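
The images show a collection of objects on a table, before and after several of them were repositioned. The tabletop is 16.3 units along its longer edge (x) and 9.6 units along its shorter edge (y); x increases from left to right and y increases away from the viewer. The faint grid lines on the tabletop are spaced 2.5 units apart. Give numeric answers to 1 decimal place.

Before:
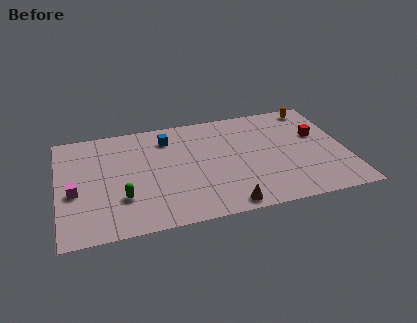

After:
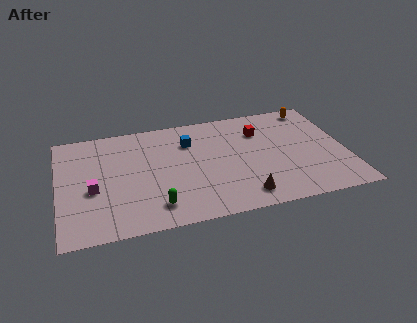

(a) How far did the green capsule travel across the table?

2.1

The green capsule was near (3.5, 2.9) before and (5.3, 1.8) after, so it travelled √(1.8² + 1.1²) ≈ 2.1 units.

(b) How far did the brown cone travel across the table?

1.2

The brown cone moved from about (9.2, 0.9) to (10.2, 1.5), a distance of √(1.0² + 0.6²) ≈ 1.2.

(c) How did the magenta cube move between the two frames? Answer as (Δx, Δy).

(1.0, 0.0)

The magenta cube was at about (0.9, 4.0) and moved to about (1.9, 4.0).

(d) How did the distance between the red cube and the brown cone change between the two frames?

-1.8

Before: roughly 7.5 units apart; after: 5.7. That's 1.8 units closer together.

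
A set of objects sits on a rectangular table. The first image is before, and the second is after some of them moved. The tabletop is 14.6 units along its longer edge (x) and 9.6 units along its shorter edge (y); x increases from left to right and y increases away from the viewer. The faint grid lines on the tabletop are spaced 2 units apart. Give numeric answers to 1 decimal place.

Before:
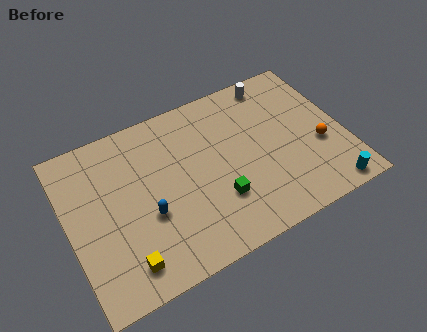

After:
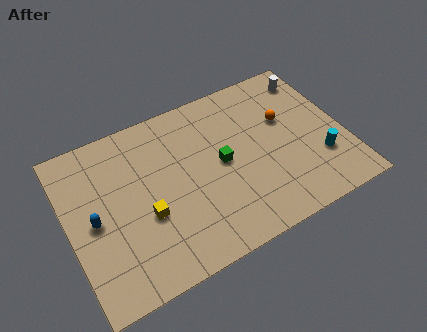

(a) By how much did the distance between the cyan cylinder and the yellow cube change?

-1.5

Before: roughly 10.7 units apart; after: 9.2. That's 1.5 units closer together.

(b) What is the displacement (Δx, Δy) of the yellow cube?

(1.4, 2.1)

The yellow cube was at about (2.5, 1.6) and moved to about (3.9, 3.7).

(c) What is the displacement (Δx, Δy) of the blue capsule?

(-2.7, 0.9)

The blue capsule was at about (4.0, 3.7) and moved to about (1.3, 4.6).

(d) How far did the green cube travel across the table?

2.1

The green cube moved from about (7.6, 2.9) to (8.1, 4.9), a distance of √(0.5² + 2.0²) ≈ 2.1.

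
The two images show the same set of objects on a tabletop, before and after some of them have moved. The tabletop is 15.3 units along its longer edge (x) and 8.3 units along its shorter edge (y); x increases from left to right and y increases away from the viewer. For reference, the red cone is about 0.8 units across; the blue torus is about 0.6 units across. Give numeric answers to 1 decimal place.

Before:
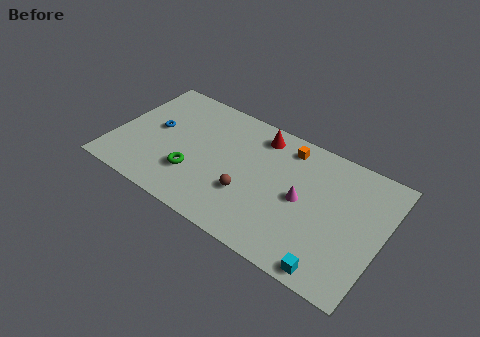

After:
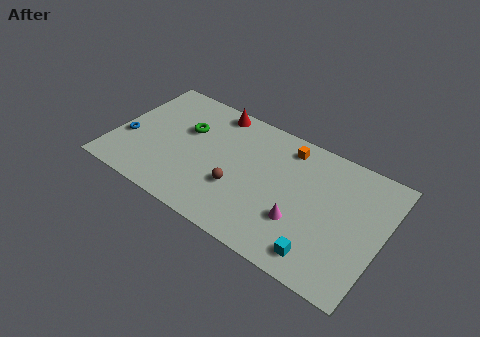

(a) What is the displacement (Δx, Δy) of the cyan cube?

(-0.7, 0.5)

The cyan cube was at about (13.0, 0.8) and moved to about (12.3, 1.3).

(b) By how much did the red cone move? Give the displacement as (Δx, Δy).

(-2.7, 0.4)

The red cone was at about (7.9, 7.0) and moved to about (5.2, 7.4).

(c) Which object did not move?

the orange cube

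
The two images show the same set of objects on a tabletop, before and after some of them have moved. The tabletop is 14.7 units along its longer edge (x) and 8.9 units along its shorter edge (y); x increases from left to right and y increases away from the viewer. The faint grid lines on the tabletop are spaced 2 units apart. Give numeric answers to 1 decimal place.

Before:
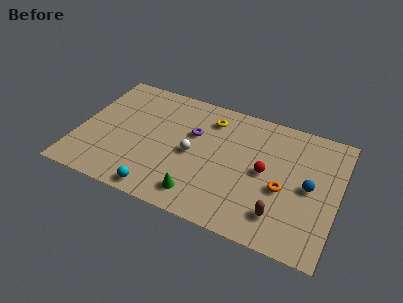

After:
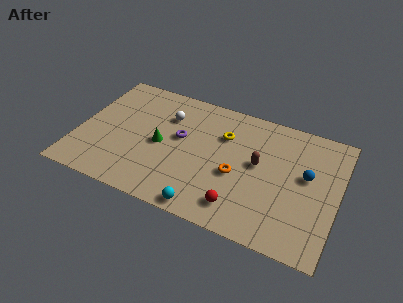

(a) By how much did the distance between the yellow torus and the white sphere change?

+0.3

Before: roughly 3.0 units apart; after: 3.3. That's 0.3 units further apart.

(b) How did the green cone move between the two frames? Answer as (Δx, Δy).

(-2.5, 2.7)

The green cone started near (7.2, 1.5) and ended near (4.7, 4.2).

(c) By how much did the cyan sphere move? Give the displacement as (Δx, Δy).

(2.7, -0.1)

From the two frames, the cyan sphere sits at roughly (5.0, 0.9) before and (7.7, 0.8) after.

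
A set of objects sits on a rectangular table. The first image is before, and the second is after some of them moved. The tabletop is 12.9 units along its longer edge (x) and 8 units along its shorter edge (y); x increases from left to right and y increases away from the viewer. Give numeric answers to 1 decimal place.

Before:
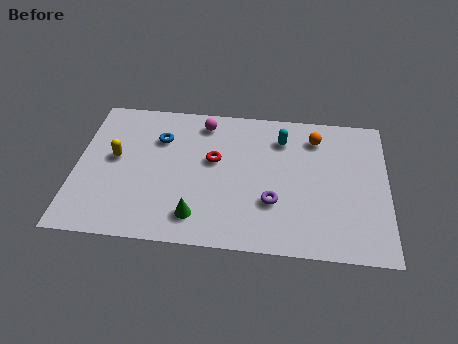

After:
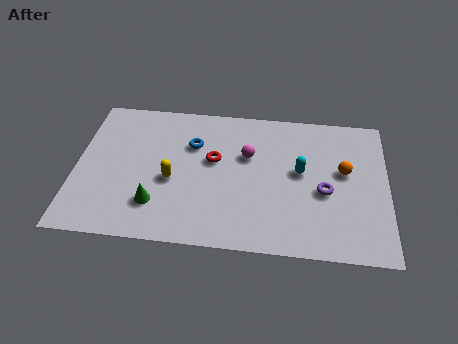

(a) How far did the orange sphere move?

2.2

The orange sphere was near (9.9, 6.4) before and (11.1, 4.6) after, so it travelled √(1.2² + 1.8²) ≈ 2.2 units.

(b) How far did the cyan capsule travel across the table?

2.0

The cyan capsule was near (8.5, 6.2) before and (9.3, 4.4) after, so it travelled √(0.8² + 1.8²) ≈ 2.0 units.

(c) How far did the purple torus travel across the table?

2.2

The purple torus moved from about (8.2, 2.6) to (10.3, 3.4), a distance of √(2.1² + 0.8²) ≈ 2.2.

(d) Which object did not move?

the red torus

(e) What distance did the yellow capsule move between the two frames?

2.6

The yellow capsule moved from about (1.6, 4.4) to (4.0, 3.4), a distance of √(2.4² + 1.0²) ≈ 2.6.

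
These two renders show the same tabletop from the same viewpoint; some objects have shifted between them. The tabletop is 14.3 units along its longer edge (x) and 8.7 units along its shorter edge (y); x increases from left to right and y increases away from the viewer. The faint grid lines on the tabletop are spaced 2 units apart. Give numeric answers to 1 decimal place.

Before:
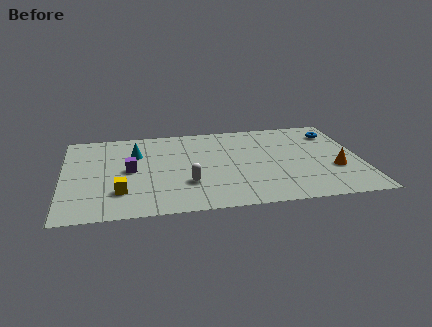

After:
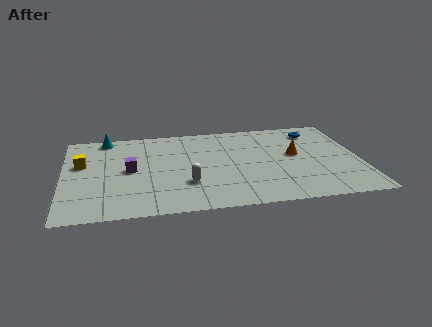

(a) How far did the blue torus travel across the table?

0.9

From (13.2, 6.8) to (12.3, 7.1), the blue torus covered √(0.9² + 0.3²) ≈ 0.9 units.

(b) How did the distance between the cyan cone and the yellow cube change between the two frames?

-1.0

The distance was about 3.8 in the first image and 2.8 in the second, so they moved 1.0 units closer together.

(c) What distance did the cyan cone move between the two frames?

2.3

The cyan cone was near (3.5, 6.0) before and (2.1, 7.8) after, so it travelled √(1.4² + 1.8²) ≈ 2.3 units.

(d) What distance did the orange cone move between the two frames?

2.5

The orange cone was near (13.0, 3.1) before and (11.2, 4.8) after, so it travelled √(1.8² + 1.7²) ≈ 2.5 units.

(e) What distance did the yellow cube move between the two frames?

3.5

The yellow cube was near (2.7, 2.3) before and (0.9, 5.3) after, so it travelled √(1.8² + 3.0²) ≈ 3.5 units.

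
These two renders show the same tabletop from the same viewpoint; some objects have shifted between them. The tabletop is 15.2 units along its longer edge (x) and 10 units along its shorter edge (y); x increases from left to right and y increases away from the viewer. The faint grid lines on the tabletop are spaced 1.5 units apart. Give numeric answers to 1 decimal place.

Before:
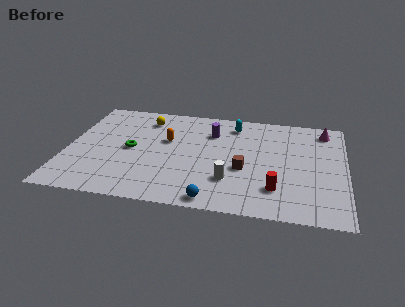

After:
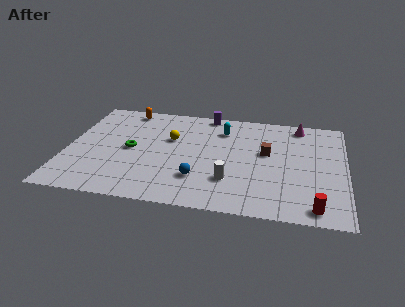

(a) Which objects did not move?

the white cylinder and the green torus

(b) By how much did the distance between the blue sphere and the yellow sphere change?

-4.3

The distance was about 8.3 in the first image and 4.0 in the second, so they moved 4.3 units closer together.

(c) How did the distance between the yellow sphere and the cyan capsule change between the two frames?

-1.8

Before: roughly 4.9 units apart; after: 3.1. That's 1.8 units closer together.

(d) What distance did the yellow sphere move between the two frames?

2.3

From (4.1, 8.1) to (5.6, 6.3), the yellow sphere covered √(1.5² + 1.8²) ≈ 2.3 units.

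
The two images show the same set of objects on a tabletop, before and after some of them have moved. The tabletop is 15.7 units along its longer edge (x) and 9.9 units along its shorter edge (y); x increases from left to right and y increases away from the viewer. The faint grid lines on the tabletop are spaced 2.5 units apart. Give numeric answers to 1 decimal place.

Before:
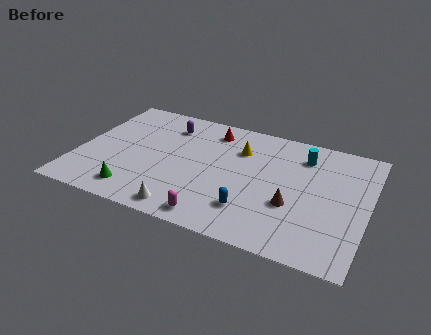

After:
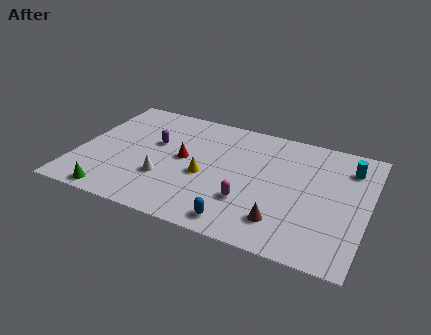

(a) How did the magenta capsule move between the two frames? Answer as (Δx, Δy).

(1.6, 1.9)

The magenta capsule was at about (7.9, 1.1) and moved to about (9.5, 3.0).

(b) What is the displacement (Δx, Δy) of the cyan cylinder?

(2.5, -0.1)

The cyan cylinder was at about (12.0, 7.8) and moved to about (14.5, 7.7).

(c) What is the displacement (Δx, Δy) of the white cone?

(-1.4, 2.1)

The white cone started near (6.3, 1.1) and ended near (4.9, 3.2).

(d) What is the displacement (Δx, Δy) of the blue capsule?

(-0.5, -1.2)

The blue capsule started near (9.7, 2.4) and ended near (9.2, 1.2).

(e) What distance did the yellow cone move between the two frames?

3.3

From (8.6, 7.1) to (7.0, 4.2), the yellow cone covered √(1.6² + 2.9²) ≈ 3.3 units.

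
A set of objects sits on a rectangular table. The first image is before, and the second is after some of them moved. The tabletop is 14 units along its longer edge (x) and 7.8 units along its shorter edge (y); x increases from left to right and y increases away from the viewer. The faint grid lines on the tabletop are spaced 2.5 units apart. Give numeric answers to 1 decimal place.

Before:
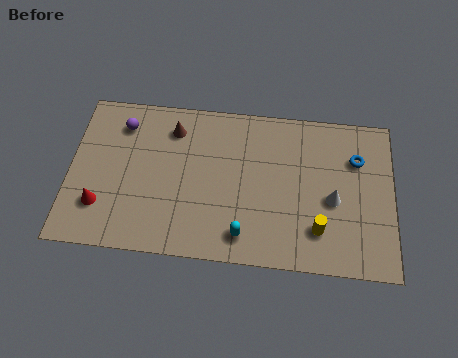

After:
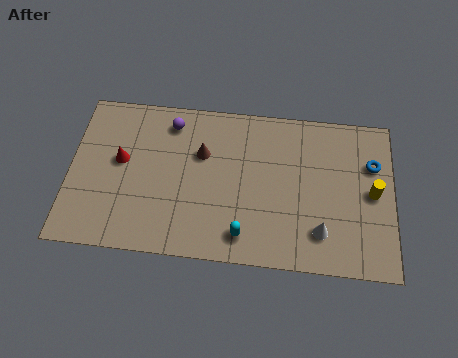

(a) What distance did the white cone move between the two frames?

1.7

The white cone was near (11.4, 3.4) before and (10.9, 1.8) after, so it travelled √(0.5² + 1.6²) ≈ 1.7 units.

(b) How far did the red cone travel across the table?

2.4

The red cone was near (1.4, 2.1) before and (2.2, 4.4) after, so it travelled √(0.8² + 2.3²) ≈ 2.4 units.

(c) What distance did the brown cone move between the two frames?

1.7

From (4.4, 6.2) to (5.7, 5.1), the brown cone covered √(1.3² + 1.1²) ≈ 1.7 units.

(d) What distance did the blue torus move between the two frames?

0.7

The blue torus was near (12.4, 5.5) before and (13.1, 5.3) after, so it travelled √(0.7² + 0.2²) ≈ 0.7 units.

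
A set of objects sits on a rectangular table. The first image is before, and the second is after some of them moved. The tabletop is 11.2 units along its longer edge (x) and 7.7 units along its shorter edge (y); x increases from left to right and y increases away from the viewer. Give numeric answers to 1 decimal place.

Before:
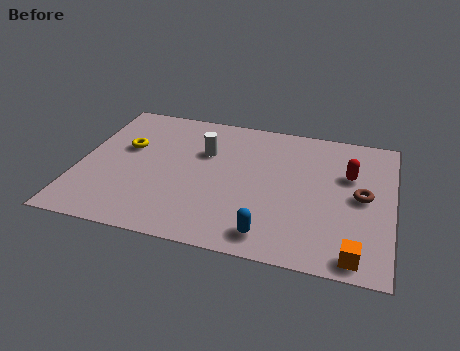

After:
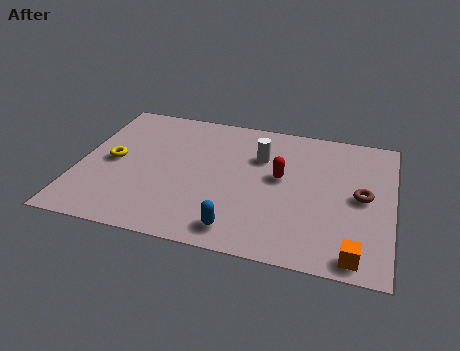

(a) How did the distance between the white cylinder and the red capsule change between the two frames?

-3.9

Before: roughly 5.2 units apart; after: 1.3. That's 3.9 units closer together.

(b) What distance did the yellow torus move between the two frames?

1.0

From (1.6, 4.7) to (1.2, 3.8), the yellow torus covered √(0.4² + 0.9²) ≈ 1.0 units.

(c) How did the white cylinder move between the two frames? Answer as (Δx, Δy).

(2.0, 0.2)

The white cylinder started near (4.4, 5.1) and ended near (6.4, 5.3).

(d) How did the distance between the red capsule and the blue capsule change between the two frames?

-1.2

The distance was about 4.7 in the first image and 3.5 in the second, so they moved 1.2 units closer together.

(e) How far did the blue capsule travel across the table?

1.1

The blue capsule was near (7.0, 1.1) before and (5.9, 1.1) after, so it travelled √(1.1² + 0.0²) ≈ 1.1 units.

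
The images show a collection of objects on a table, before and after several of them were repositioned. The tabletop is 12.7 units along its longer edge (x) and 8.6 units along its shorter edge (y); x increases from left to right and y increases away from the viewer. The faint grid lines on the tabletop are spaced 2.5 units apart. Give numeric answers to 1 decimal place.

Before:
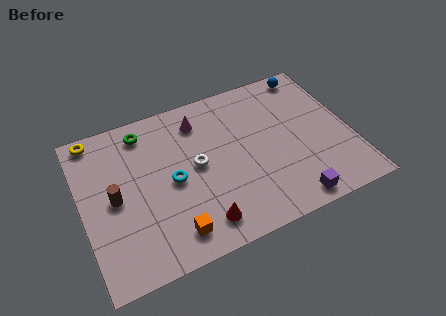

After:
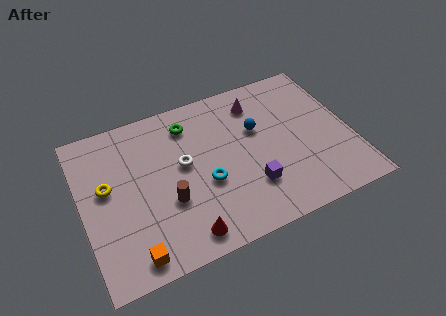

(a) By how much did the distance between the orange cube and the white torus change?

+1.3

The distance was about 3.4 in the first image and 4.7 in the second, so they moved 1.3 units further apart.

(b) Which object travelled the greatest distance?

the blue sphere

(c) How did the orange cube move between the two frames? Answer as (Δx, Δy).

(-1.9, -0.4)

From the two frames, the orange cube sits at roughly (3.9, 1.4) before and (2.0, 1.0) after.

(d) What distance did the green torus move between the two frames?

2.1

From (3.2, 7.3) to (5.3, 6.9), the green torus covered √(2.1² + 0.4²) ≈ 2.1 units.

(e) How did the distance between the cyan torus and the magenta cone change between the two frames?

+1.3

Before: roughly 3.2 units apart; after: 4.5. That's 1.3 units further apart.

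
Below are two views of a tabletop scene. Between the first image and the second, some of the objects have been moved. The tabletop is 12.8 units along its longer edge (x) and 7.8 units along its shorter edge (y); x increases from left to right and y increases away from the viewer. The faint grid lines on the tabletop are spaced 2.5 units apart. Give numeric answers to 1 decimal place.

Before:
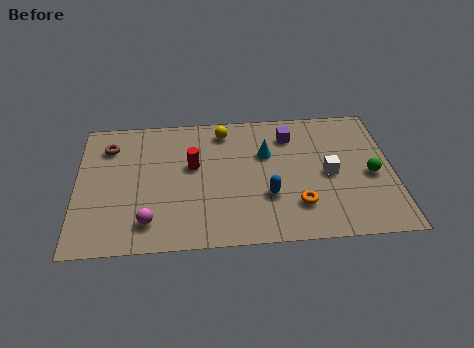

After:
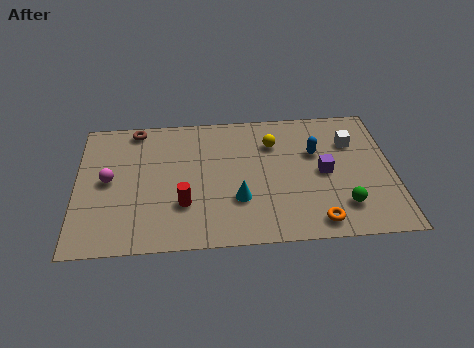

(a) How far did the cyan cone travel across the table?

2.9

The cyan cone moved from about (7.7, 5.1) to (6.5, 2.5), a distance of √(1.2² + 2.6²) ≈ 2.9.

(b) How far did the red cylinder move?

2.2

The red cylinder was near (4.7, 4.6) before and (4.3, 2.4) after, so it travelled √(0.4² + 2.2²) ≈ 2.2 units.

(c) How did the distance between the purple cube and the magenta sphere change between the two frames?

+1.3

They were about 7.4 units apart before and 8.7 after — 1.3 units further apart.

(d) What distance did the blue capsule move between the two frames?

3.1

From (7.7, 2.6) to (9.7, 5.0), the blue capsule covered √(2.0² + 2.4²) ≈ 3.1 units.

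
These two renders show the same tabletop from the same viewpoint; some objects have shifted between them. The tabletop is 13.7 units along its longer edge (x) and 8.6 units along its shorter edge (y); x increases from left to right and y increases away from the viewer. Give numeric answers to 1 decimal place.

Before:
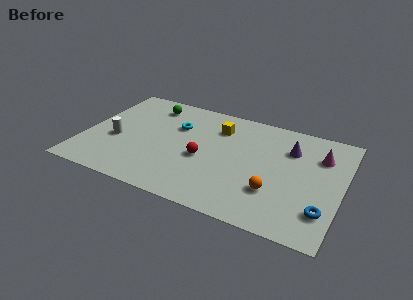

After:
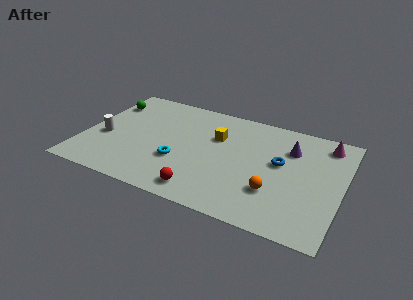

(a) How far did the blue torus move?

3.8

The blue torus moved from about (12.9, 2.1) to (10.4, 4.9), a distance of √(2.5² + 2.8²) ≈ 3.8.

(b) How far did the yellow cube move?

0.8

The yellow cube was near (6.9, 6.5) before and (6.9, 5.7) after, so it travelled √(0.0² + 0.8²) ≈ 0.8 units.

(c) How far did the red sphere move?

2.5

The red sphere was near (6.4, 3.7) before and (6.7, 1.2) after, so it travelled √(0.3² + 2.5²) ≈ 2.5 units.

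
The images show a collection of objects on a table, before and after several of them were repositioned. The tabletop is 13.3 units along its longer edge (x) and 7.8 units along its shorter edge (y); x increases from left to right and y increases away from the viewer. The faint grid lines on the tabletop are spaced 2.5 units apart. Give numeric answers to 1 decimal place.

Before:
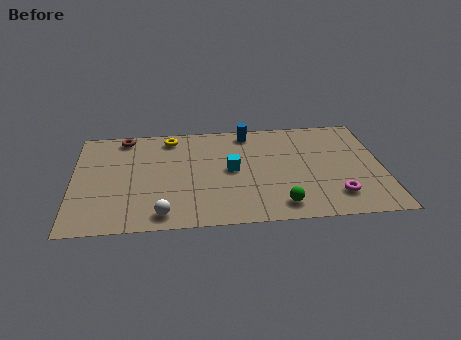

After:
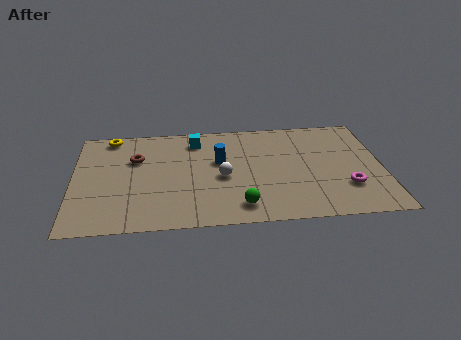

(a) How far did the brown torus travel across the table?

1.8

The brown torus was near (2.2, 6.9) before and (2.7, 5.2) after, so it travelled √(0.5² + 1.7²) ≈ 1.8 units.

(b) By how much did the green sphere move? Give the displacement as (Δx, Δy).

(-1.7, 0.1)

From the two frames, the green sphere sits at roughly (8.8, 1.2) before and (7.1, 1.3) after.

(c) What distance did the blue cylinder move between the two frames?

2.5

The blue cylinder was near (7.6, 6.8) before and (6.3, 4.7) after, so it travelled √(1.3² + 2.1²) ≈ 2.5 units.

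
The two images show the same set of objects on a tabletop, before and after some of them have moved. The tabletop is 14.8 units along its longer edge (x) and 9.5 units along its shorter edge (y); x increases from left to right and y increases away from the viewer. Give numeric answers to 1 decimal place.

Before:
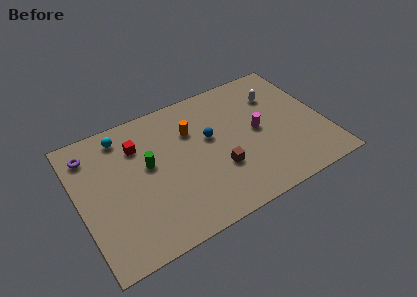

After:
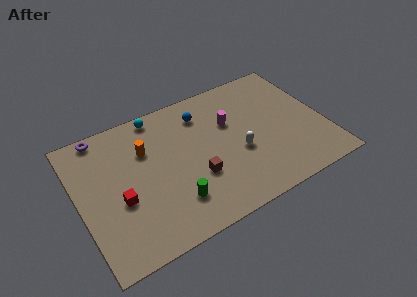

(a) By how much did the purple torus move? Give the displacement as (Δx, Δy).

(0.8, 1.0)

The purple torus started near (1.0, 7.7) and ended near (1.8, 8.7).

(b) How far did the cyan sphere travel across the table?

2.3

From (3.0, 8.1) to (5.2, 8.6), the cyan sphere covered √(2.2² + 0.5²) ≈ 2.3 units.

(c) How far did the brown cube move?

1.4

From (8.2, 3.2) to (6.8, 3.3), the brown cube covered √(1.4² + 0.1²) ≈ 1.4 units.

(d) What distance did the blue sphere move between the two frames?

1.9

The blue sphere was near (8.0, 5.6) before and (7.8, 7.5) after, so it travelled √(0.2² + 1.9²) ≈ 1.9 units.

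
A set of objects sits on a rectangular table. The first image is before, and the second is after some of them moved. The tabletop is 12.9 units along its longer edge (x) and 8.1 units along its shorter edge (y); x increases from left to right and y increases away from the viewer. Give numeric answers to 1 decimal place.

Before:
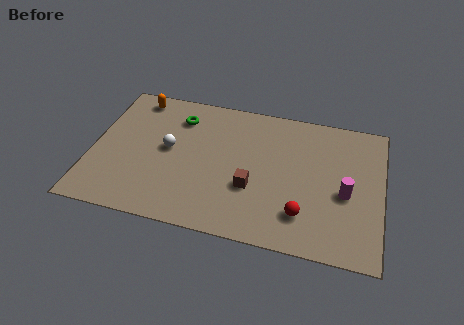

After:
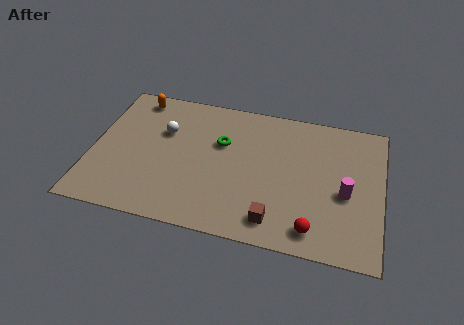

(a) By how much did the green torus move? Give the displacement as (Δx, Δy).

(2.0, -1.1)

The green torus started near (3.7, 6.3) and ended near (5.7, 5.2).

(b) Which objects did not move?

the magenta cylinder and the orange capsule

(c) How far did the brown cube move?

1.9

The brown cube was near (7.2, 2.9) before and (8.3, 1.3) after, so it travelled √(1.1² + 1.6²) ≈ 1.9 units.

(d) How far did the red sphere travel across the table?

0.9

The red sphere moved from about (9.5, 1.9) to (10.0, 1.2), a distance of √(0.5² + 0.7²) ≈ 0.9.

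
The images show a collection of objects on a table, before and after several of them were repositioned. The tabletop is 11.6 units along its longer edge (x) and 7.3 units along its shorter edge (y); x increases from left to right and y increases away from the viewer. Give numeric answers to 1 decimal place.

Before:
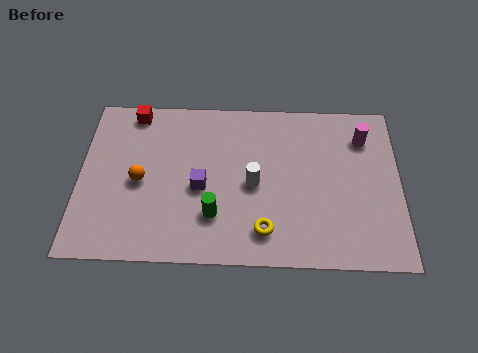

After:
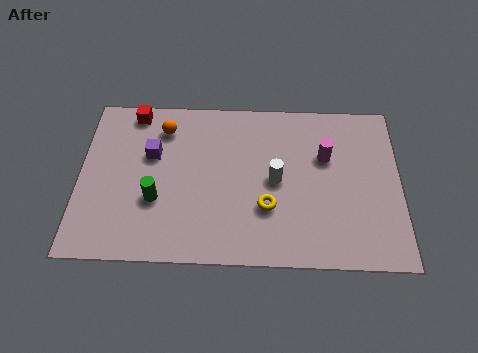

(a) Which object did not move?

the red cube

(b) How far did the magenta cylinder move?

1.7

The magenta cylinder was near (10.3, 5.6) before and (8.9, 4.7) after, so it travelled √(1.4² + 0.9²) ≈ 1.7 units.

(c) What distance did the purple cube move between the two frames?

2.3

The purple cube moved from about (4.4, 3.2) to (2.6, 4.6), a distance of √(1.8² + 1.4²) ≈ 2.3.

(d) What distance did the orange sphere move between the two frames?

2.5

The orange sphere moved from about (2.2, 3.4) to (3.0, 5.8), a distance of √(0.8² + 2.4²) ≈ 2.5.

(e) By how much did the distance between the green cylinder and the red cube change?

-1.4

They were about 5.4 units apart before and 4.0 after — 1.4 units closer together.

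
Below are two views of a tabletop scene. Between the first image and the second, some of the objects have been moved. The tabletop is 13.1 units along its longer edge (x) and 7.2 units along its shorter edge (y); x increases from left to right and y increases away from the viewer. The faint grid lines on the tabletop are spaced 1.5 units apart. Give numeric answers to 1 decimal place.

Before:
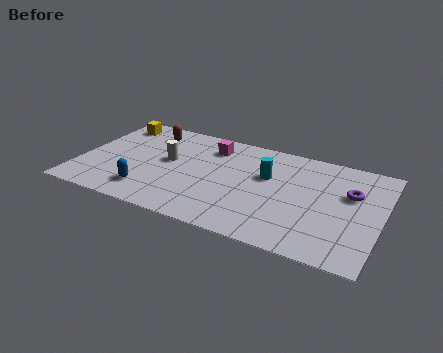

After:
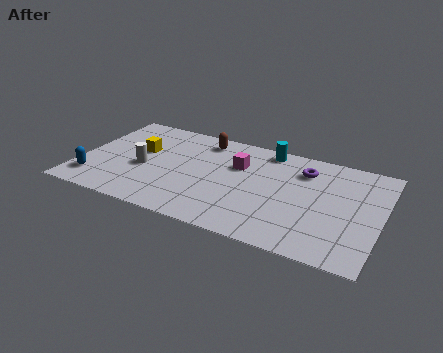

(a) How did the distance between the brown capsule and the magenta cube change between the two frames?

-0.7

The distance was about 2.8 in the first image and 2.1 in the second, so they moved 0.7 units closer together.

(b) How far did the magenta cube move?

1.6

The magenta cube moved from about (5.5, 5.7) to (6.8, 4.8), a distance of √(1.3² + 0.9²) ≈ 1.6.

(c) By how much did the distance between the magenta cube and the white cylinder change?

+1.9

They were about 2.4 units apart before and 4.3 after — 1.9 units further apart.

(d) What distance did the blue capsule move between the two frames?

2.4

From (3.2, 1.5) to (0.8, 1.5), the blue capsule covered √(2.4² + 0.0²) ≈ 2.4 units.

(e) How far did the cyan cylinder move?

1.9

From (8.1, 4.5) to (7.9, 6.4), the cyan cylinder covered √(0.2² + 1.9²) ≈ 1.9 units.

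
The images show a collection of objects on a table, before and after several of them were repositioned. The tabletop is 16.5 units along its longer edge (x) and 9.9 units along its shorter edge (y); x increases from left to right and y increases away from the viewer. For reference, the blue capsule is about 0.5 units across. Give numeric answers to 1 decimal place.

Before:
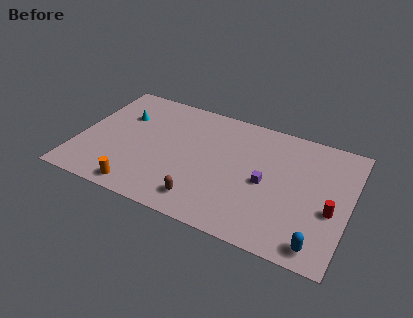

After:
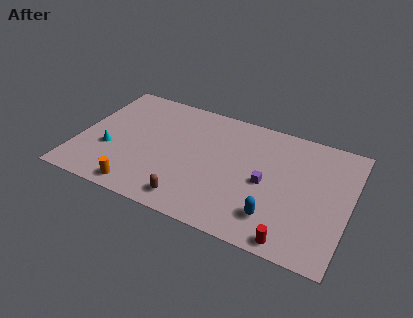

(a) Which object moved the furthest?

the red cylinder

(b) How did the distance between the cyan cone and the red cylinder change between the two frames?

-1.6

They were about 13.4 units apart before and 11.8 after — 1.6 units closer together.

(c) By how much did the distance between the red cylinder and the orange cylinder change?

-2.4

Before: roughly 11.7 units apart; after: 9.3. That's 2.4 units closer together.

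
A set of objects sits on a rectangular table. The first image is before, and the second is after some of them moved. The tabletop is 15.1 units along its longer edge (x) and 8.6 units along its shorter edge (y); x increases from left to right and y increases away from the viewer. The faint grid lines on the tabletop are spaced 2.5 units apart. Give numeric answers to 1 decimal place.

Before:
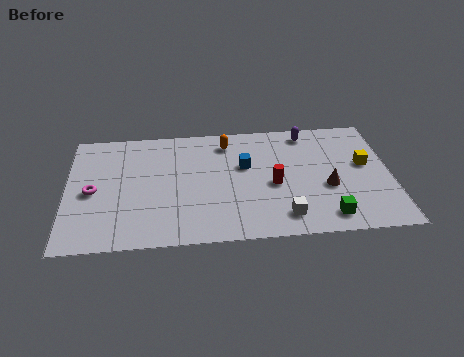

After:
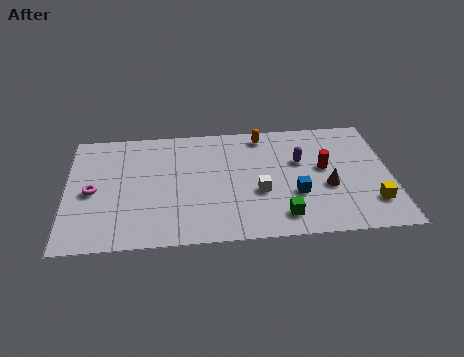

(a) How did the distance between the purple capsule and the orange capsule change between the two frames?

-1.1

Before: roughly 3.8 units apart; after: 2.7. That's 1.1 units closer together.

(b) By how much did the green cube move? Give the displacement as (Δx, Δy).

(-2.1, 0.2)

The green cube was at about (12.0, 1.3) and moved to about (9.9, 1.5).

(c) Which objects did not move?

the magenta torus and the brown cone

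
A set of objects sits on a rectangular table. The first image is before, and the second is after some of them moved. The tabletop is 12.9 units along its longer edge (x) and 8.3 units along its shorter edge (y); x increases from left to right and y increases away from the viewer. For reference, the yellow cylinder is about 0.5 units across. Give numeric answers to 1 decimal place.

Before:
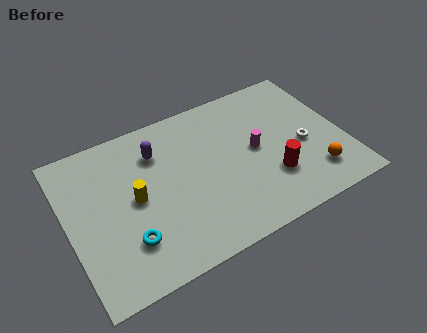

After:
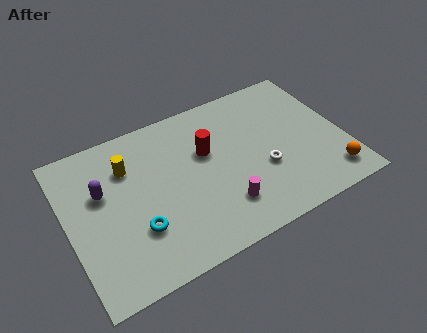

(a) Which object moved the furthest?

the red cylinder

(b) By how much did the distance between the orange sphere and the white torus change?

+1.6

The distance was about 1.8 in the first image and 3.4 in the second, so they moved 1.6 units further apart.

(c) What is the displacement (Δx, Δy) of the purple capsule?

(-2.7, -1.0)

From the two frames, the purple capsule sits at roughly (4.4, 6.2) before and (1.7, 5.2) after.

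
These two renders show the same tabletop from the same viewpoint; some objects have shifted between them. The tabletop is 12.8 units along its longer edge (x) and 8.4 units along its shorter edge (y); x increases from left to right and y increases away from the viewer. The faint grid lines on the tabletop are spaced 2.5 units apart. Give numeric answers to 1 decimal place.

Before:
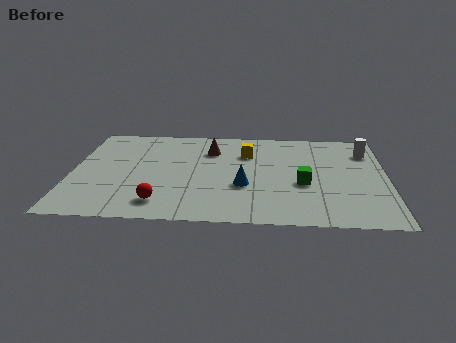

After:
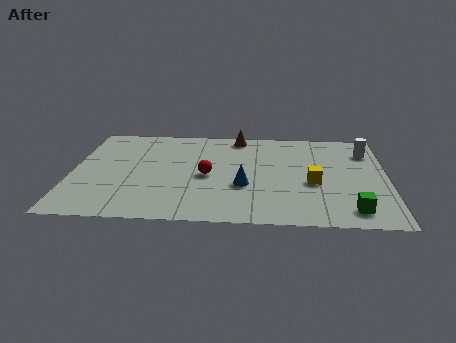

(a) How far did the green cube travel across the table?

2.8

The green cube moved from about (9.4, 3.4) to (11.3, 1.3), a distance of √(1.9² + 2.1²) ≈ 2.8.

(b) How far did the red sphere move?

3.0

The red sphere moved from about (3.7, 1.5) to (5.5, 3.9), a distance of √(1.8² + 2.4²) ≈ 3.0.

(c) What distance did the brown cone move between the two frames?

1.7

The brown cone moved from about (5.6, 6.2) to (6.7, 7.5), a distance of √(1.1² + 1.3²) ≈ 1.7.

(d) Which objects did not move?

the blue cone and the white cylinder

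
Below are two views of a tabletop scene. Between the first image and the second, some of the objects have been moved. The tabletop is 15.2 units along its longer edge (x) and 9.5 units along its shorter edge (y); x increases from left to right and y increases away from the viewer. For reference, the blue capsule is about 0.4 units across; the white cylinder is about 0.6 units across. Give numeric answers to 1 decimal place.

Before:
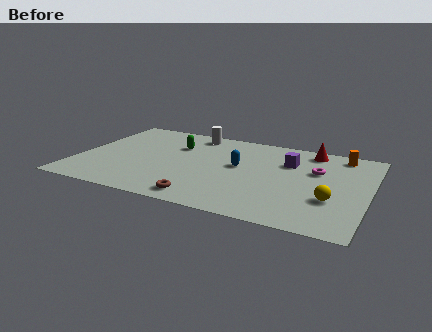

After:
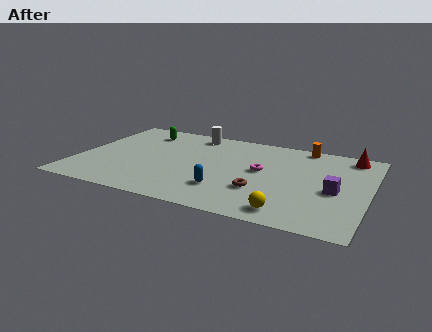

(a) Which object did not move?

the white cylinder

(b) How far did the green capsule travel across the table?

2.3

The green capsule moved from about (4.9, 6.6) to (2.9, 7.7), a distance of √(2.0² + 1.1²) ≈ 2.3.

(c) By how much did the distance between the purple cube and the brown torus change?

-2.8

Before: roughly 6.7 units apart; after: 3.9. That's 2.8 units closer together.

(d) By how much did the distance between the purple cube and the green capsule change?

+5.2

Before: roughly 6.0 units apart; after: 11.2. That's 5.2 units further apart.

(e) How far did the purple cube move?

3.5

The purple cube was near (10.9, 6.6) before and (13.5, 4.2) after, so it travelled √(2.6² + 2.4²) ≈ 3.5 units.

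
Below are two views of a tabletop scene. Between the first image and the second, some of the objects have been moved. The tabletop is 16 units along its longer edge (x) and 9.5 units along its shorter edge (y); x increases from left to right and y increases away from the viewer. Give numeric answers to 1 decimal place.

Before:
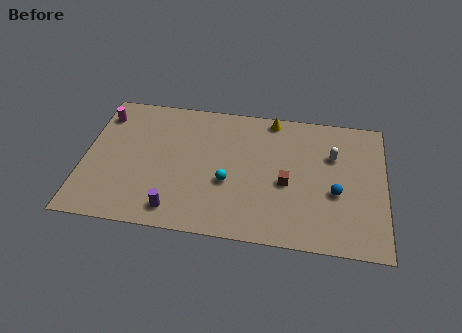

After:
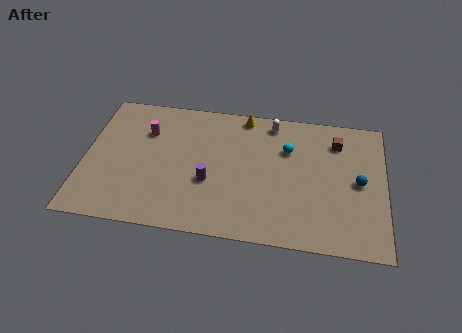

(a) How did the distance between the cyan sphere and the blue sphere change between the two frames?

-1.5

Before: roughly 5.7 units apart; after: 4.2. That's 1.5 units closer together.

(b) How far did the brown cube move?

4.2

From (10.8, 4.1) to (13.4, 7.4), the brown cube covered √(2.6² + 3.3²) ≈ 4.2 units.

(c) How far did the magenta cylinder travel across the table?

2.6

The magenta cylinder moved from about (0.8, 7.6) to (3.2, 6.7), a distance of √(2.4² + 0.9²) ≈ 2.6.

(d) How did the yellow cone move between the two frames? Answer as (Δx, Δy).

(-1.5, 0.0)

The yellow cone was at about (9.9, 8.6) and moved to about (8.4, 8.6).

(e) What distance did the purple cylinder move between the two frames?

2.8

The purple cylinder was near (5.0, 1.4) before and (6.7, 3.6) after, so it travelled √(1.7² + 2.2²) ≈ 2.8 units.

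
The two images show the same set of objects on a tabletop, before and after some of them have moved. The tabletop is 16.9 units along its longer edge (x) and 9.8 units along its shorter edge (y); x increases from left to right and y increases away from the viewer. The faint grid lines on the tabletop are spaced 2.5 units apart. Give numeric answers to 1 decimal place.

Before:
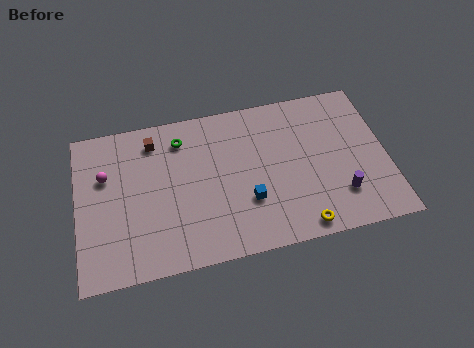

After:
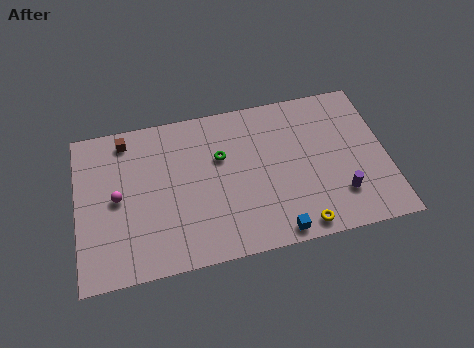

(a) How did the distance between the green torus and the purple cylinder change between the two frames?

-2.6

The distance was about 10.0 in the first image and 7.4 in the second, so they moved 2.6 units closer together.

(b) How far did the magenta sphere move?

1.6

From (1.6, 6.4) to (2.2, 4.9), the magenta sphere covered √(0.6² + 1.5²) ≈ 1.6 units.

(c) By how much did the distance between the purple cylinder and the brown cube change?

+1.5

The distance was about 11.4 in the first image and 12.9 in the second, so they moved 1.5 units further apart.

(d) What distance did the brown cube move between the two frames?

1.6

The brown cube was near (4.3, 8.1) before and (2.8, 8.5) after, so it travelled √(1.5² + 0.4²) ≈ 1.6 units.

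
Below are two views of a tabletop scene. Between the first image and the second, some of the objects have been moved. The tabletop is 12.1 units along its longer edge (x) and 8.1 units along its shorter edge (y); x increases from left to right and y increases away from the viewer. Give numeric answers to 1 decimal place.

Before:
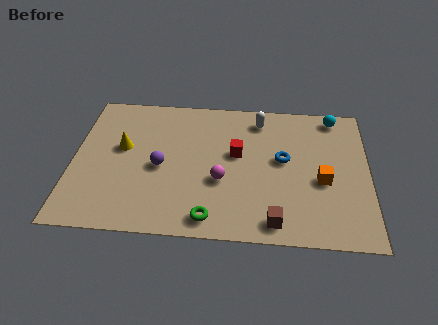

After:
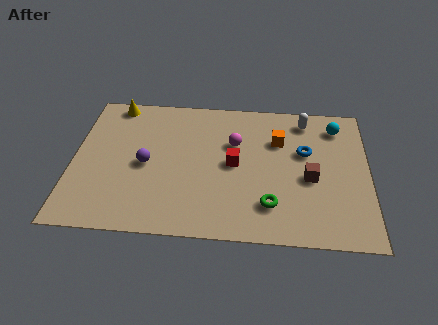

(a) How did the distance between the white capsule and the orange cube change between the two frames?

-2.6

The distance was about 4.3 in the first image and 1.7 in the second, so they moved 2.6 units closer together.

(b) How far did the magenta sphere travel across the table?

2.3

The magenta sphere moved from about (6.1, 3.1) to (6.6, 5.3), a distance of √(0.5² + 2.2²) ≈ 2.3.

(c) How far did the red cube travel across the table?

0.6

The red cube moved from about (6.7, 4.7) to (6.6, 4.1), a distance of √(0.1² + 0.6²) ≈ 0.6.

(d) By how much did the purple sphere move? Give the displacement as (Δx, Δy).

(-0.6, 0.1)

The purple sphere was at about (3.6, 3.7) and moved to about (3.0, 3.8).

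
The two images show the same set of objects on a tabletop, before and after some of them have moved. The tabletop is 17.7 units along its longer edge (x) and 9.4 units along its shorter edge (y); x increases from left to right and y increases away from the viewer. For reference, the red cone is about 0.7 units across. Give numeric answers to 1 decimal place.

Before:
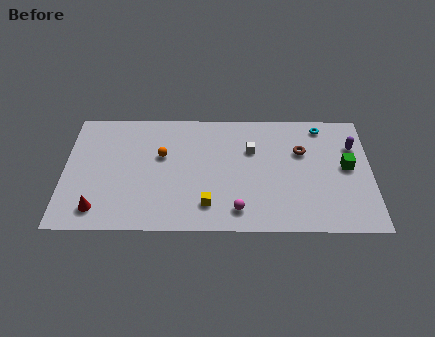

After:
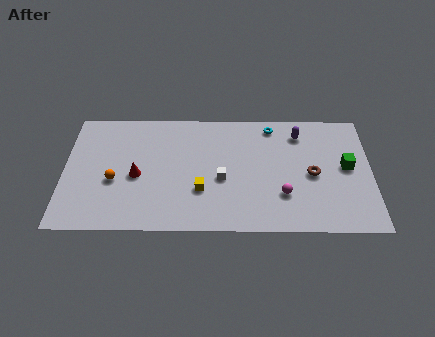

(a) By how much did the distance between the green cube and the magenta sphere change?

-2.9

Before: roughly 7.2 units apart; after: 4.3. That's 2.9 units closer together.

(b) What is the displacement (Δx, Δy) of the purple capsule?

(-3.1, 1.0)

The purple capsule started near (16.7, 6.6) and ended near (13.6, 7.6).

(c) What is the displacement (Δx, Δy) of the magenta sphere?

(2.6, 1.2)

From the two frames, the magenta sphere sits at roughly (10.0, 1.6) before and (12.6, 2.8) after.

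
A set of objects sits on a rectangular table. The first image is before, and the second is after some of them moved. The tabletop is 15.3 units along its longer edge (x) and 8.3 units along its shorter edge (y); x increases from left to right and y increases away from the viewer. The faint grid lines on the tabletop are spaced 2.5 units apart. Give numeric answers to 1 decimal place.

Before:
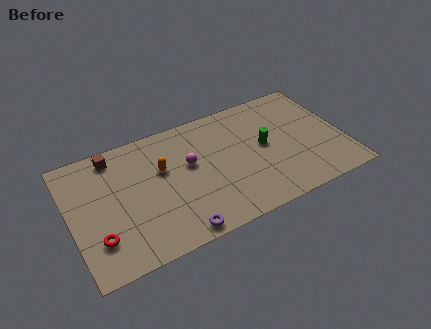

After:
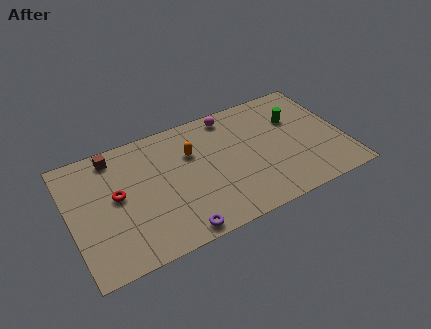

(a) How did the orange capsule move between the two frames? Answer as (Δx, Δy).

(1.7, 0.4)

From the two frames, the orange capsule sits at roughly (5.2, 5.2) before and (6.9, 5.6) after.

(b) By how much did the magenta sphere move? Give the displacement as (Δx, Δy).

(2.6, 2.4)

The magenta sphere started near (6.7, 4.9) and ended near (9.3, 7.3).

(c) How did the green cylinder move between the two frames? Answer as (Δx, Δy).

(1.9, 1.2)

From the two frames, the green cylinder sits at roughly (10.9, 4.4) before and (12.8, 5.6) after.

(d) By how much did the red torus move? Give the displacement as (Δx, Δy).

(1.3, 2.3)

The red torus was at about (1.3, 2.2) and moved to about (2.6, 4.5).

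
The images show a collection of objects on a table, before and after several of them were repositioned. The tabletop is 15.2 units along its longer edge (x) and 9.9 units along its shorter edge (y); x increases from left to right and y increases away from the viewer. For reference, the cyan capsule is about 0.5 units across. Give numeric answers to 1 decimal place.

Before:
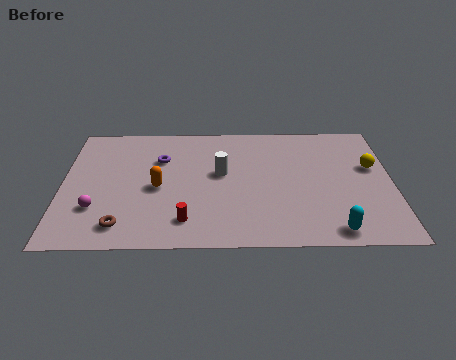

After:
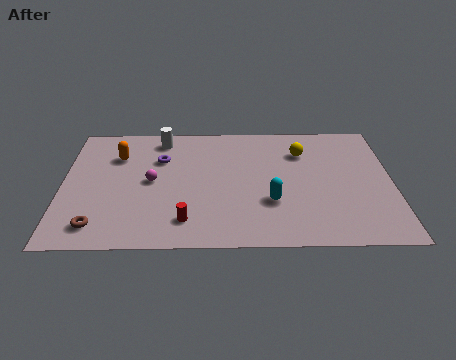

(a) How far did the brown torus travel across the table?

1.1

From (2.8, 1.6) to (1.7, 1.6), the brown torus covered √(1.1² + 0.0²) ≈ 1.1 units.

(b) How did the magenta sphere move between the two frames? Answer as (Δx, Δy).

(2.5, 2.1)

The magenta sphere was at about (1.6, 2.9) and moved to about (4.1, 5.0).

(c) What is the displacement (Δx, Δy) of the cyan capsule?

(-2.8, 2.2)

From the two frames, the cyan capsule sits at roughly (12.4, 1.1) before and (9.6, 3.3) after.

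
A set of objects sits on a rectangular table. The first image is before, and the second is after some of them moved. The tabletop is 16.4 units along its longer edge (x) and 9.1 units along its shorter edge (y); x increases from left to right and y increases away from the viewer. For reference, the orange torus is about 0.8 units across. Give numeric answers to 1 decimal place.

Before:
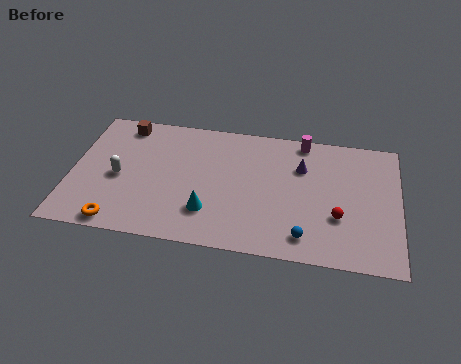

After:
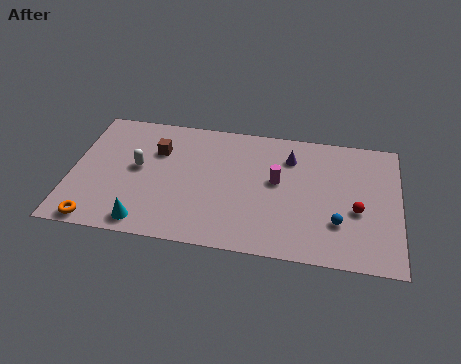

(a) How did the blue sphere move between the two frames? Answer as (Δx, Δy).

(1.6, 1.2)

The blue sphere was at about (11.8, 1.5) and moved to about (13.4, 2.7).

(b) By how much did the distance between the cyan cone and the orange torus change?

-2.2

They were about 4.6 units apart before and 2.4 after — 2.2 units closer together.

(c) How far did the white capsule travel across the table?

1.2

From (2.4, 4.1) to (3.3, 4.9), the white capsule covered √(0.9² + 0.8²) ≈ 1.2 units.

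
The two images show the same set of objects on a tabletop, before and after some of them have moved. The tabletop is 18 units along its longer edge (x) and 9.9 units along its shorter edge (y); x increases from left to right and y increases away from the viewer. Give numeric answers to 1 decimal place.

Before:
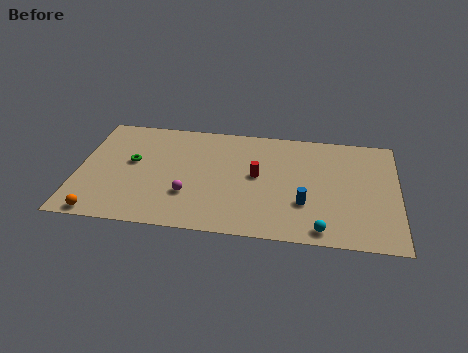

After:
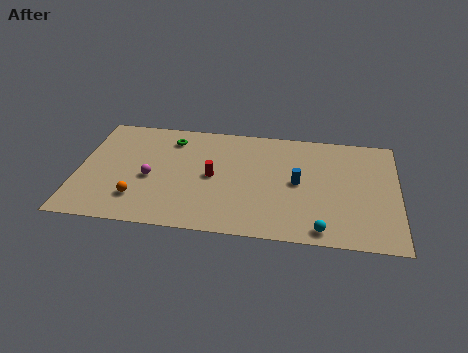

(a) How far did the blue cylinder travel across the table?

1.8

The blue cylinder moved from about (12.8, 3.2) to (12.4, 5.0), a distance of √(0.4² + 1.8²) ≈ 1.8.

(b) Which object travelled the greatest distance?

the green torus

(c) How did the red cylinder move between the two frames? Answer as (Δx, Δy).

(-2.5, -0.4)

The red cylinder was at about (10.1, 5.3) and moved to about (7.6, 4.9).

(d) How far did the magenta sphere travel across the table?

2.5

The magenta sphere moved from about (6.3, 3.1) to (4.1, 4.3), a distance of √(2.2² + 1.2²) ≈ 2.5.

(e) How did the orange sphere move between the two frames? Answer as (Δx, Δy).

(2.0, 1.6)

The orange sphere was at about (1.5, 0.8) and moved to about (3.5, 2.4).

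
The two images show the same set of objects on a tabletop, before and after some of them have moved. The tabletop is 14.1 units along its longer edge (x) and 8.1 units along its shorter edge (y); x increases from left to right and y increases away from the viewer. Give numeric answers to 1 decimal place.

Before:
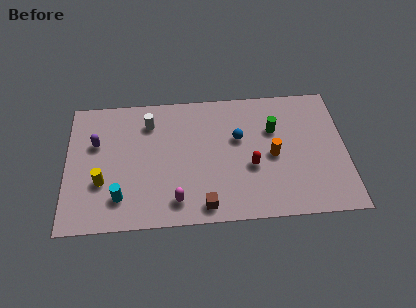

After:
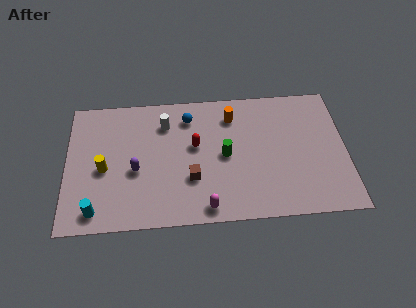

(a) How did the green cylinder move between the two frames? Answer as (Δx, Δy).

(-2.5, -1.4)

The green cylinder started near (10.5, 5.4) and ended near (8.0, 4.0).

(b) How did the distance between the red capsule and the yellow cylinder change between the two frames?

-2.8

They were about 7.5 units apart before and 4.7 after — 2.8 units closer together.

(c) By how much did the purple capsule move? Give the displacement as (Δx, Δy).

(2.0, -1.8)

The purple capsule was at about (1.5, 5.2) and moved to about (3.5, 3.4).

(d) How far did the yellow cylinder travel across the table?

0.8

The yellow cylinder was near (1.8, 2.8) before and (1.9, 3.6) after, so it travelled √(0.1² + 0.8²) ≈ 0.8 units.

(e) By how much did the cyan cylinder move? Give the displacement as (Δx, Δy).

(-1.2, -0.7)

From the two frames, the cyan cylinder sits at roughly (2.7, 1.8) before and (1.5, 1.1) after.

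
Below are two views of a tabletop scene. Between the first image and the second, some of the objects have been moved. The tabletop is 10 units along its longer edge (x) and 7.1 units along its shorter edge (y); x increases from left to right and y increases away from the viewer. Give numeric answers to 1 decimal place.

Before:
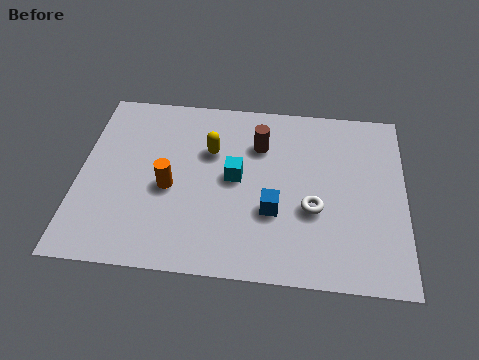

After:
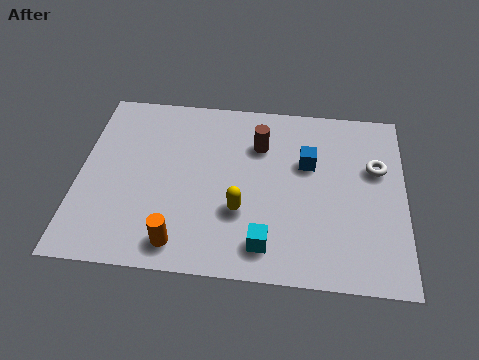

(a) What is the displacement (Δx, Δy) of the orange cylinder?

(0.4, -2.1)

The orange cylinder started near (2.8, 3.1) and ended near (3.2, 1.0).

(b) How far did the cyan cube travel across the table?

2.7

The cyan cube was near (4.8, 3.7) before and (5.8, 1.2) after, so it travelled √(1.0² + 2.5²) ≈ 2.7 units.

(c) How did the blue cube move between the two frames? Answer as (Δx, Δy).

(1.0, 2.0)

The blue cube started near (6.0, 2.5) and ended near (7.0, 4.5).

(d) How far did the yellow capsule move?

2.5

The yellow capsule moved from about (4.0, 4.7) to (5.0, 2.4), a distance of √(1.0² + 2.3²) ≈ 2.5.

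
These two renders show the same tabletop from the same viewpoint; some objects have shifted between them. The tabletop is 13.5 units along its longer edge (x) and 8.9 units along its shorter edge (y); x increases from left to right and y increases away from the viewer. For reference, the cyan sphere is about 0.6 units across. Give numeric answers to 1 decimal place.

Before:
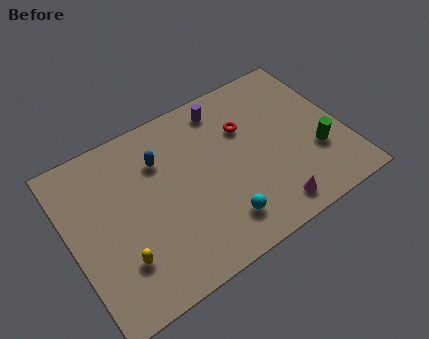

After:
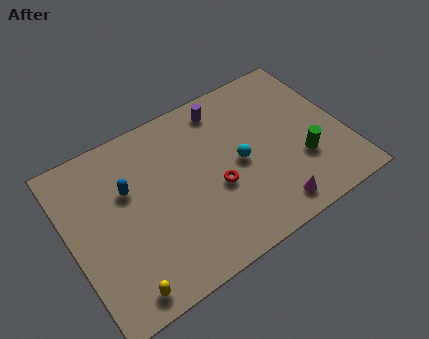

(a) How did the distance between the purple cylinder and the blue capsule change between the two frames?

+1.8

They were about 3.6 units apart before and 5.4 after — 1.8 units further apart.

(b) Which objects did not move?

the magenta cone and the purple cylinder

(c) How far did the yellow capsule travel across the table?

1.4

The yellow capsule moved from about (2.1, 2.4) to (1.9, 1.0), a distance of √(0.2² + 1.4²) ≈ 1.4.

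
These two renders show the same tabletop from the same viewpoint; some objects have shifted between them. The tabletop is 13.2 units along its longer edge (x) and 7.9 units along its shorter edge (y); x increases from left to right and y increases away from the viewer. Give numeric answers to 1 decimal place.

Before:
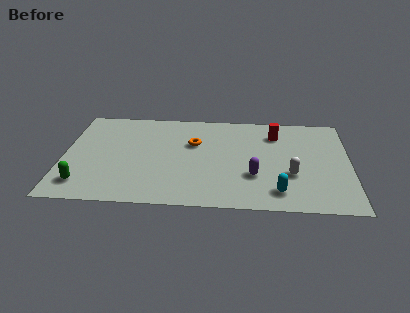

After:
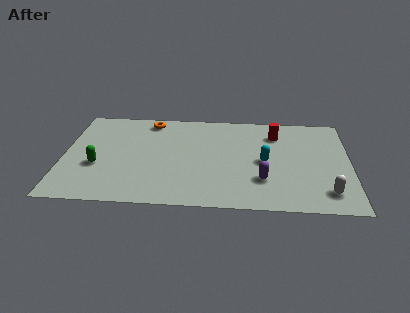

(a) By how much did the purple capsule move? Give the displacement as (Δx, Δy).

(0.4, -0.3)

The purple capsule was at about (8.8, 2.6) and moved to about (9.2, 2.3).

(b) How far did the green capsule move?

1.6

The green capsule moved from about (1.0, 1.5) to (1.6, 3.0), a distance of √(0.6² + 1.5²) ≈ 1.6.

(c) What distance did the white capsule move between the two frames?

2.1

The white capsule was near (10.5, 2.8) before and (12.1, 1.5) after, so it travelled √(1.6² + 1.3²) ≈ 2.1 units.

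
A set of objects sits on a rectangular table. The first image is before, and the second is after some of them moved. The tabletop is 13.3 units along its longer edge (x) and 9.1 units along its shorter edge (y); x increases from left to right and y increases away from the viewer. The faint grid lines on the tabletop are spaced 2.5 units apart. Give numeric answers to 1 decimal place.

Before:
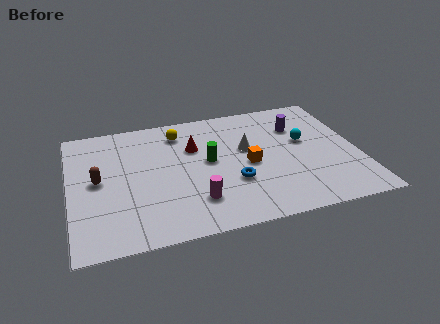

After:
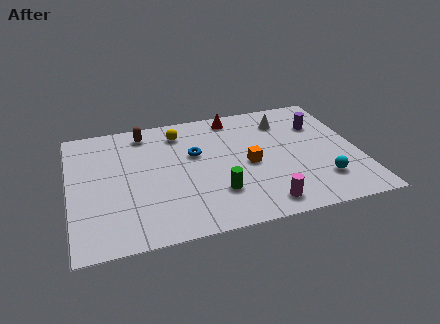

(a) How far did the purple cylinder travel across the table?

1.0

From (10.7, 6.5) to (11.7, 6.4), the purple cylinder covered √(1.0² + 0.1²) ≈ 1.0 units.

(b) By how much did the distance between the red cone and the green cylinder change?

+4.3

They were about 1.3 units apart before and 5.6 after — 4.3 units further apart.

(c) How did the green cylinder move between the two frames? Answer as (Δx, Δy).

(0.2, -2.4)

The green cylinder was at about (6.4, 4.9) and moved to about (6.6, 2.5).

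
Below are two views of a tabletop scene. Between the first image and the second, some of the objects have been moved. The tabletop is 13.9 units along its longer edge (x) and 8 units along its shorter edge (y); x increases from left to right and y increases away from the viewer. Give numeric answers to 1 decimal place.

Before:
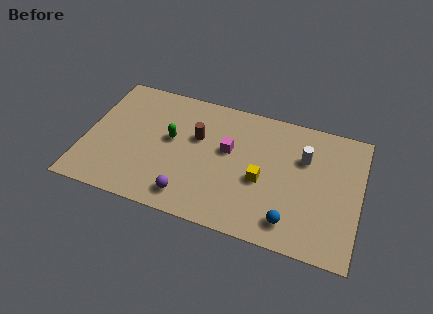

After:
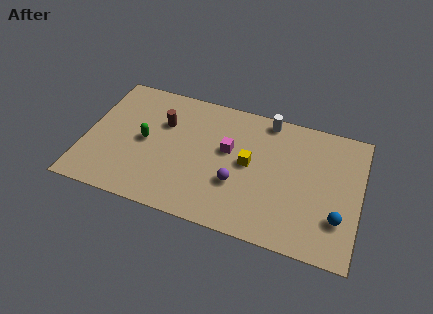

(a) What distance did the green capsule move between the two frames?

1.4

From (4.3, 4.5) to (3.0, 4.0), the green capsule covered √(1.3² + 0.5²) ≈ 1.4 units.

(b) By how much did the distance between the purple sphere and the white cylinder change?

-2.3

The distance was about 6.9 in the first image and 4.6 in the second, so they moved 2.3 units closer together.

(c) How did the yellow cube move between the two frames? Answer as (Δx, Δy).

(-0.7, 0.8)

The yellow cube was at about (9.0, 3.4) and moved to about (8.3, 4.2).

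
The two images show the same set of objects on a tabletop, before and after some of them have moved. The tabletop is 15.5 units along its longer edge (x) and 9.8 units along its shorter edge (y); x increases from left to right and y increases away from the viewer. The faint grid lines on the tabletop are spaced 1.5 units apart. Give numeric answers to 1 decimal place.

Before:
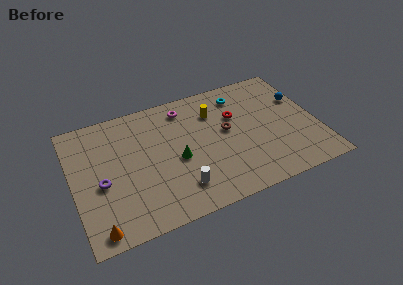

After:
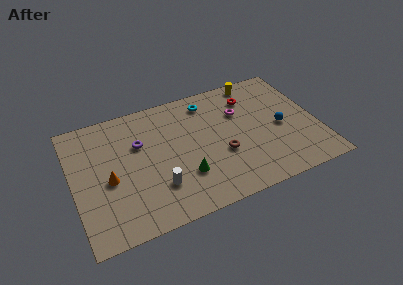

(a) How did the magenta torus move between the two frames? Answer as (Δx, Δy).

(3.4, -1.6)

The magenta torus started near (7.4, 8.2) and ended near (10.8, 6.6).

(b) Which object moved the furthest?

the magenta torus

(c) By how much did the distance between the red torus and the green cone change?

+2.2

Before: roughly 4.5 units apart; after: 6.7. That's 2.2 units further apart.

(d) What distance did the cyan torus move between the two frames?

2.1

The cyan torus was near (11.0, 8.0) before and (8.9, 8.2) after, so it travelled √(2.1² + 0.2²) ≈ 2.1 units.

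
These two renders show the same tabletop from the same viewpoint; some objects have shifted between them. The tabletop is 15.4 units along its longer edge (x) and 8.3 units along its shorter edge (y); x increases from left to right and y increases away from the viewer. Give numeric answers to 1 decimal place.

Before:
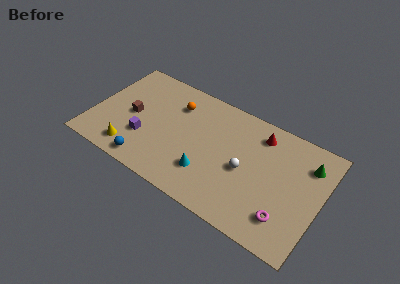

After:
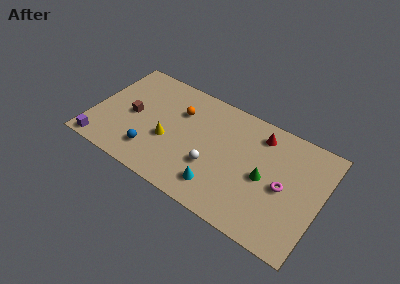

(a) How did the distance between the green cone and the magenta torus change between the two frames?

-3.2

The distance was about 4.5 in the first image and 1.3 in the second, so they moved 3.2 units closer together.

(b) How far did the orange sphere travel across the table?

0.5

From (5.3, 6.2) to (5.6, 5.8), the orange sphere covered √(0.3² + 0.4²) ≈ 0.5 units.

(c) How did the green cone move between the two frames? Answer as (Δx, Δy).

(-2.6, -2.4)

The green cone was at about (14.3, 6.3) and moved to about (11.7, 3.9).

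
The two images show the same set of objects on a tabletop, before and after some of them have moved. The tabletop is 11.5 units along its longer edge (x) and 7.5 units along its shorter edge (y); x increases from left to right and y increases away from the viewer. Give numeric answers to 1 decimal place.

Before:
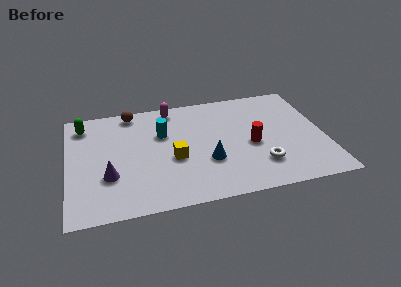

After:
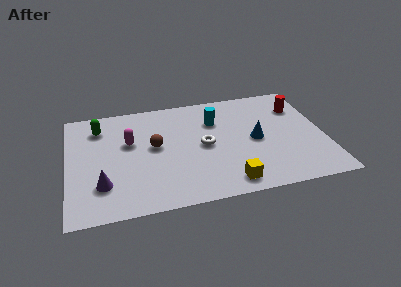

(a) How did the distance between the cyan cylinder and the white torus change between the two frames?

-3.5

They were about 5.2 units apart before and 1.7 after — 3.5 units closer together.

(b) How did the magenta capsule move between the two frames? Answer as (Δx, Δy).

(-2.0, -2.0)

The magenta capsule started near (4.8, 6.6) and ended near (2.8, 4.6).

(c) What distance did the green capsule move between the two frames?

0.8

The green capsule was near (0.8, 6.2) before and (1.5, 5.9) after, so it travelled √(0.7² + 0.3²) ≈ 0.8 units.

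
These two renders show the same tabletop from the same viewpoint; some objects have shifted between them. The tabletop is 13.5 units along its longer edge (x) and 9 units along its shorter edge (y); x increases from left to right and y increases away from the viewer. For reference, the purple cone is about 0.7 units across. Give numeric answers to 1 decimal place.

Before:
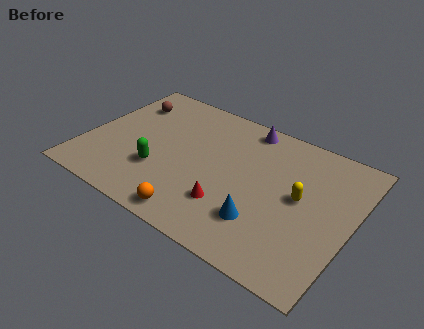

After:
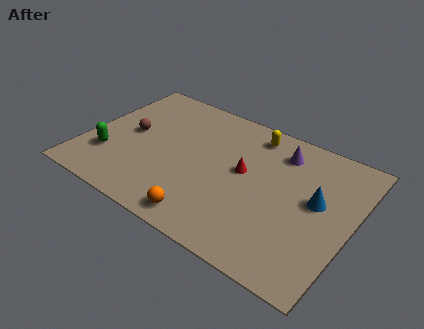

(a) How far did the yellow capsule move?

4.1

From (10.9, 4.8) to (8.0, 7.7), the yellow capsule covered √(2.9² + 2.9²) ≈ 4.1 units.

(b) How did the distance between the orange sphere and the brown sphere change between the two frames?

-1.6

Before: roughly 7.5 units apart; after: 5.9. That's 1.6 units closer together.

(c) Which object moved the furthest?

the yellow capsule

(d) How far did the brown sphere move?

2.2

The brown sphere was near (1.5, 6.8) before and (2.1, 4.7) after, so it travelled √(0.6² + 2.1²) ≈ 2.2 units.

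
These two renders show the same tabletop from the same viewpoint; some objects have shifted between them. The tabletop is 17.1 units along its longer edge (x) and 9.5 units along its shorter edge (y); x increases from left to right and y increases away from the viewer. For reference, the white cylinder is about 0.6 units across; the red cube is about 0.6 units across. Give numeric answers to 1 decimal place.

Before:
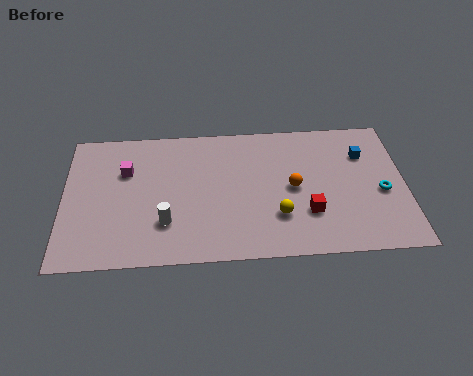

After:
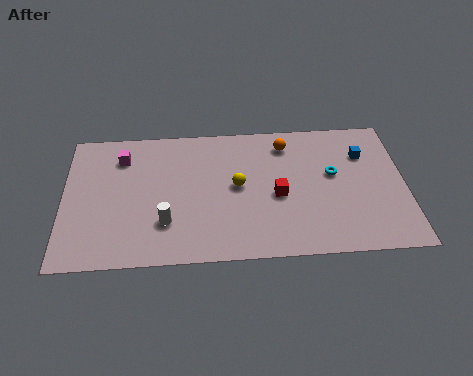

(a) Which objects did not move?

the blue cube and the white cylinder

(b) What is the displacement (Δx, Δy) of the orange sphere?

(-0.3, 3.1)

The orange sphere was at about (11.5, 4.7) and moved to about (11.2, 7.8).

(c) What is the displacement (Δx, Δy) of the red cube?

(-1.5, 1.3)

From the two frames, the red cube sits at roughly (12.2, 2.9) before and (10.7, 4.2) after.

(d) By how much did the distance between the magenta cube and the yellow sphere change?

-2.1

Before: roughly 8.4 units apart; after: 6.3. That's 2.1 units closer together.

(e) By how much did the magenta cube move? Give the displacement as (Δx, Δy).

(-0.2, 1.0)

The magenta cube was at about (3.1, 6.4) and moved to about (2.9, 7.4).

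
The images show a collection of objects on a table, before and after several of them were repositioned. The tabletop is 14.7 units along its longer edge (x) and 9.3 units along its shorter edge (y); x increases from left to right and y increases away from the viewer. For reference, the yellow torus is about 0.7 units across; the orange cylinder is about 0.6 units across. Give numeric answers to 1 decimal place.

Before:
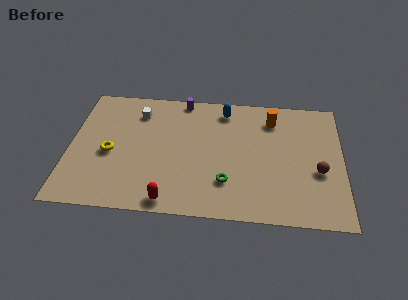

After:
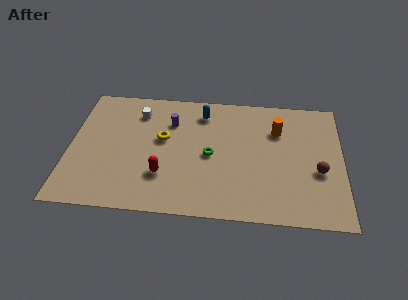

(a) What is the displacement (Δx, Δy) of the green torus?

(-0.9, 1.9)

The green torus was at about (8.5, 2.5) and moved to about (7.6, 4.4).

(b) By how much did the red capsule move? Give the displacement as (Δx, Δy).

(-0.4, 1.8)

The red capsule was at about (5.5, 0.9) and moved to about (5.1, 2.7).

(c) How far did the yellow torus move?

3.1

The yellow torus was near (2.2, 4.1) before and (5.0, 5.4) after, so it travelled √(2.8² + 1.3²) ≈ 3.1 units.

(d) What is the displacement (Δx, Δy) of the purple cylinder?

(-0.6, -1.8)

The purple cylinder started near (6.0, 8.5) and ended near (5.4, 6.7).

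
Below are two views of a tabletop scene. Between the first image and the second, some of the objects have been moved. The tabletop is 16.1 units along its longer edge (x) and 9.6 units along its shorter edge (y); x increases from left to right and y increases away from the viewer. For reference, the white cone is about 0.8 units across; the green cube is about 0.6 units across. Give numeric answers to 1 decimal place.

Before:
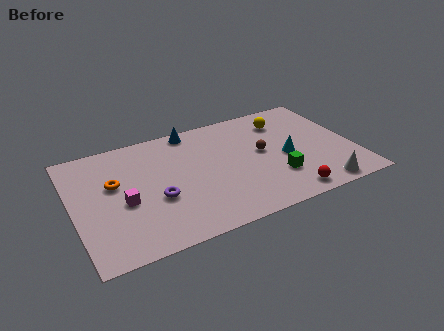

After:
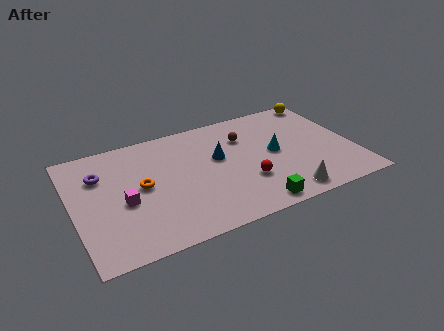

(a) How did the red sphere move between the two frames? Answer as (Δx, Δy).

(-2.1, 2.0)

The red sphere was at about (11.8, 1.1) and moved to about (9.7, 3.1).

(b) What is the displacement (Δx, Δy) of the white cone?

(-2.0, 0.2)

From the two frames, the white cone sits at roughly (13.7, 1.0) before and (11.7, 1.2) after.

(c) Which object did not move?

the magenta cube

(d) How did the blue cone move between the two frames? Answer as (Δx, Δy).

(1.2, -3.0)

From the two frames, the blue cone sits at roughly (7.2, 8.7) before and (8.4, 5.7) after.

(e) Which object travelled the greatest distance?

the purple torus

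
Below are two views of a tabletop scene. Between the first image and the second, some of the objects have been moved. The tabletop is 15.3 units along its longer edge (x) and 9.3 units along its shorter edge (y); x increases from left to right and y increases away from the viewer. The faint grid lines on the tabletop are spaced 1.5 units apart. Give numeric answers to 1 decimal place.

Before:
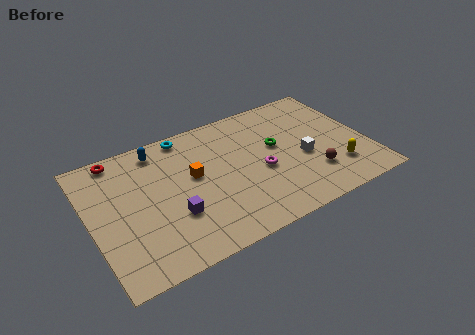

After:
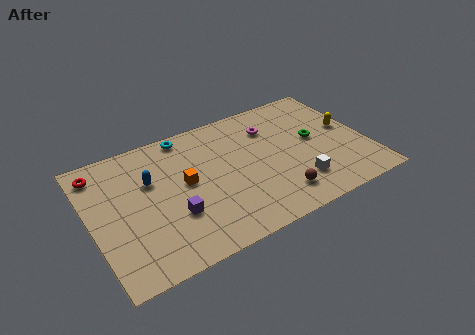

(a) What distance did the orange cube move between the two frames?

0.6

The orange cube was near (5.7, 5.3) before and (5.2, 5.0) after, so it travelled √(0.5² + 0.3²) ≈ 0.6 units.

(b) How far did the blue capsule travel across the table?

2.1

From (4.1, 8.0) to (3.4, 6.0), the blue capsule covered √(0.7² + 2.0²) ≈ 2.1 units.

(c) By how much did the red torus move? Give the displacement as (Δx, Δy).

(-1.1, -0.6)

From the two frames, the red torus sits at roughly (1.9, 8.4) before and (0.8, 7.8) after.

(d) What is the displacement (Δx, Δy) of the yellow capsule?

(1.1, 2.8)

The yellow capsule was at about (13.3, 2.3) and moved to about (14.4, 5.1).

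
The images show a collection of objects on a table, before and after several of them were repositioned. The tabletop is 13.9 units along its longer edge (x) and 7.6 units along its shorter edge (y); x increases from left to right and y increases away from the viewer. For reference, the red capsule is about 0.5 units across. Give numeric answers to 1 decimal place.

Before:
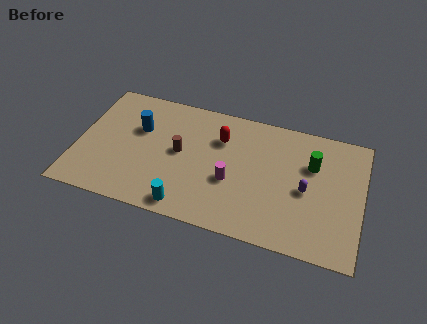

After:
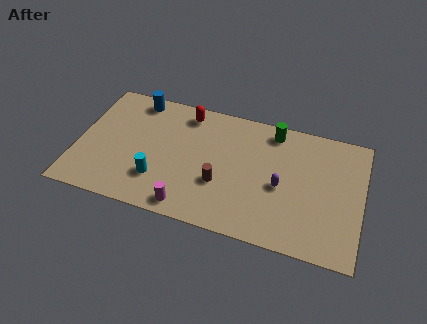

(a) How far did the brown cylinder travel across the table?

2.5

From (5.0, 4.0) to (7.1, 2.7), the brown cylinder covered √(2.1² + 1.3²) ≈ 2.5 units.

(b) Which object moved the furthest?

the magenta cylinder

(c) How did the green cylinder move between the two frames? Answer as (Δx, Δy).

(-2.0, 1.5)

From the two frames, the green cylinder sits at roughly (11.4, 5.1) before and (9.4, 6.6) after.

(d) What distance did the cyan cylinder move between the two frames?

1.9

From (5.6, 0.9) to (4.1, 2.1), the cyan cylinder covered √(1.5² + 1.2²) ≈ 1.9 units.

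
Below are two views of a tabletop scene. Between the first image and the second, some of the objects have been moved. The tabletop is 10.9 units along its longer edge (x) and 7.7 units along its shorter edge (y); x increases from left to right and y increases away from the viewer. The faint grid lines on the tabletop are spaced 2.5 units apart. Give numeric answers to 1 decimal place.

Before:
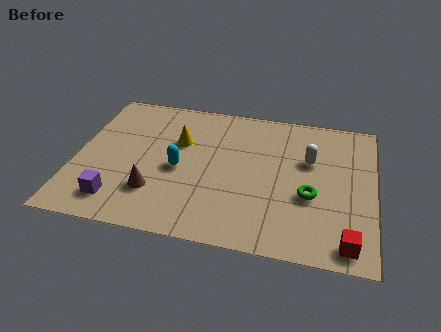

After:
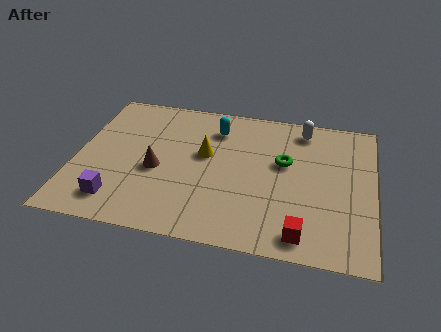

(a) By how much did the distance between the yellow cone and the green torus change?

-2.4

They were about 5.3 units apart before and 2.9 after — 2.4 units closer together.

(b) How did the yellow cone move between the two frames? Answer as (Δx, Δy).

(1.0, -0.5)

The yellow cone started near (3.7, 5.0) and ended near (4.7, 4.5).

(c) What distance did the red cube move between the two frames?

1.6

The red cube moved from about (10.0, 0.9) to (8.4, 1.0), a distance of √(1.6² + 0.1²) ≈ 1.6.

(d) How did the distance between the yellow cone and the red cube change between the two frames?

-2.4

Before: roughly 7.5 units apart; after: 5.1. That's 2.4 units closer together.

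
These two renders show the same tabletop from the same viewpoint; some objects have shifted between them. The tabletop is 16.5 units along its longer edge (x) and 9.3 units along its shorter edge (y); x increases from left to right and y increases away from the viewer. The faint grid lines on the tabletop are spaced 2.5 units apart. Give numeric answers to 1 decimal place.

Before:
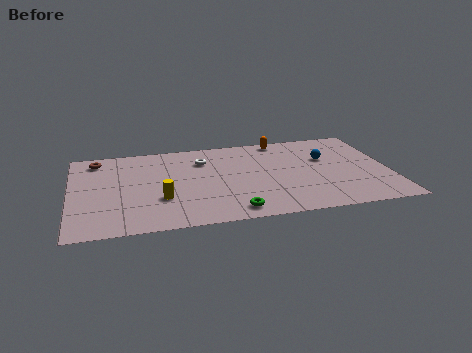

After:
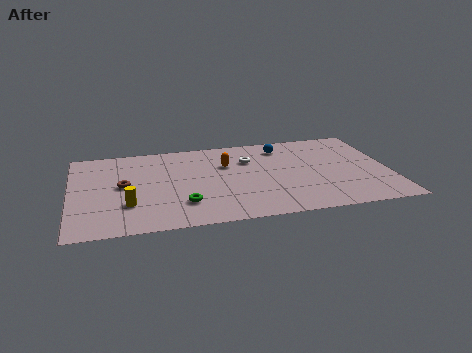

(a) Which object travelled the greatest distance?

the orange capsule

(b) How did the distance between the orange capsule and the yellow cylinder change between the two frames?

-2.2

Before: roughly 8.4 units apart; after: 6.2. That's 2.2 units closer together.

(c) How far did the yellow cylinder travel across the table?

1.7

From (4.6, 3.1) to (2.9, 2.8), the yellow cylinder covered √(1.7² + 0.3²) ≈ 1.7 units.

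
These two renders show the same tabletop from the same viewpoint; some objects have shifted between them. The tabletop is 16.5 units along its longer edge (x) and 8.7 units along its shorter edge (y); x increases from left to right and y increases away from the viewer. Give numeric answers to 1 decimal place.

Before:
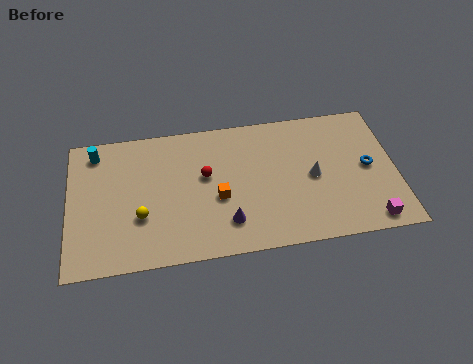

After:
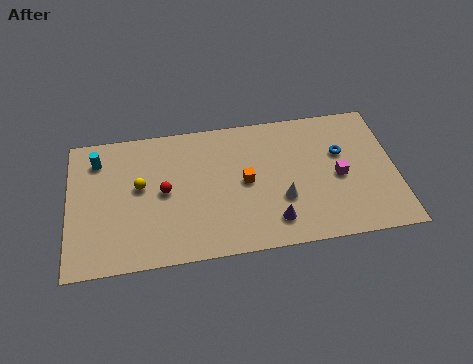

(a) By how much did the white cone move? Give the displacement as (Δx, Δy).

(-1.6, -1.2)

The white cone was at about (12.3, 4.2) and moved to about (10.7, 3.0).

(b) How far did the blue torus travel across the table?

1.7

The blue torus moved from about (15.1, 4.4) to (13.8, 5.5), a distance of √(1.3² + 1.1²) ≈ 1.7.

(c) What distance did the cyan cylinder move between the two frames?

0.5

The cyan cylinder was near (1.4, 7.4) before and (1.5, 6.9) after, so it travelled √(0.1² + 0.5²) ≈ 0.5 units.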